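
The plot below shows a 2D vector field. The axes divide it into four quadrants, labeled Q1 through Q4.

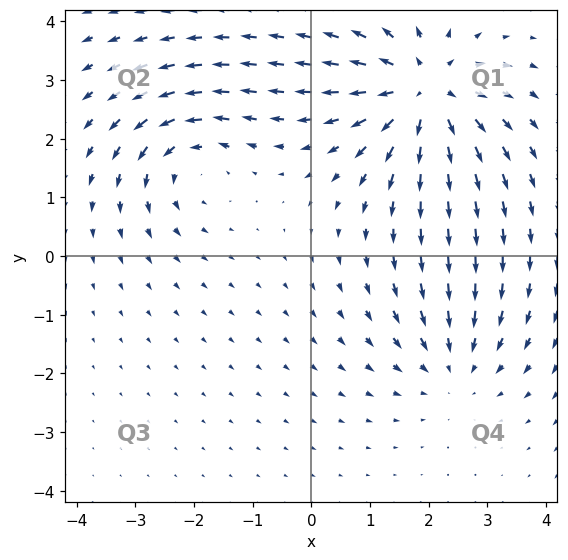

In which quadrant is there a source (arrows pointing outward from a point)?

Q1

The source sits at approximately (1.9, 2.8), which lies in quadrant Q1. The divergence there is about +5, positive as expected for a source.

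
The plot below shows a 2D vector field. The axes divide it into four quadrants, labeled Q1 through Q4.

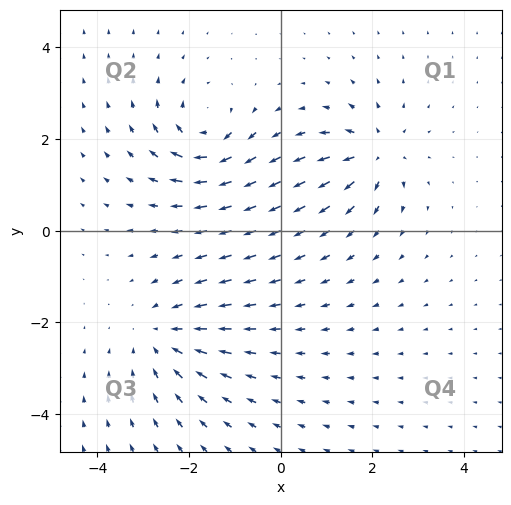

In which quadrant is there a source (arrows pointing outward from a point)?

The source sits at approximately (2.1, 1.7), which lies in quadrant Q1. The divergence there is about +4, positive as expected for a source.

Q1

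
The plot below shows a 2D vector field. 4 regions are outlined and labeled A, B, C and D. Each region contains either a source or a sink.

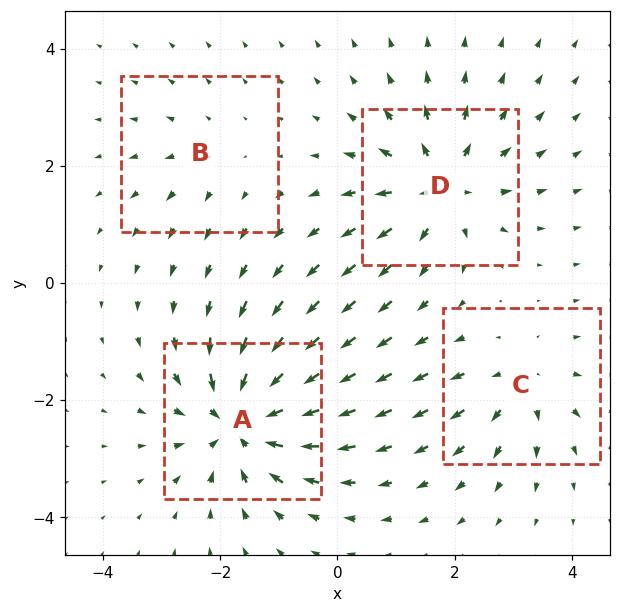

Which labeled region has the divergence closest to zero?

B

Divergence at each region's feature centre — A: about -7, B: about +2, C: about +4, D: about +6. Region B is closest to zero.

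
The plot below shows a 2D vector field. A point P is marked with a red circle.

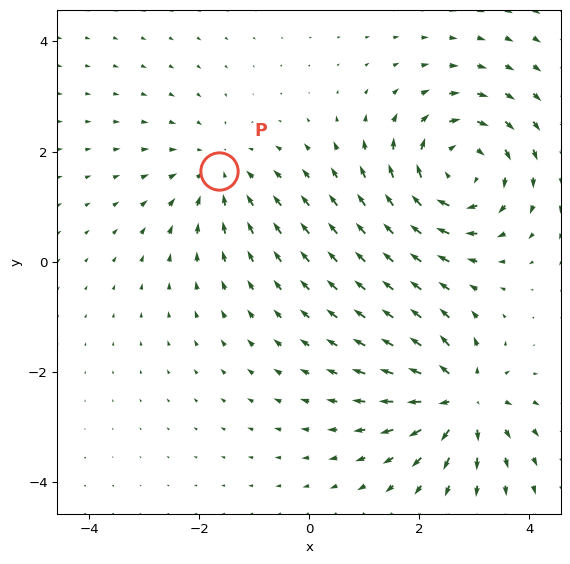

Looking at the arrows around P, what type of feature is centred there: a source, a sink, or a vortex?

At P (-1.6, 1.6) the arrows converge inward. Divergence about -3, curl ≈0 — negative divergence with near-zero curl is a sink.

sink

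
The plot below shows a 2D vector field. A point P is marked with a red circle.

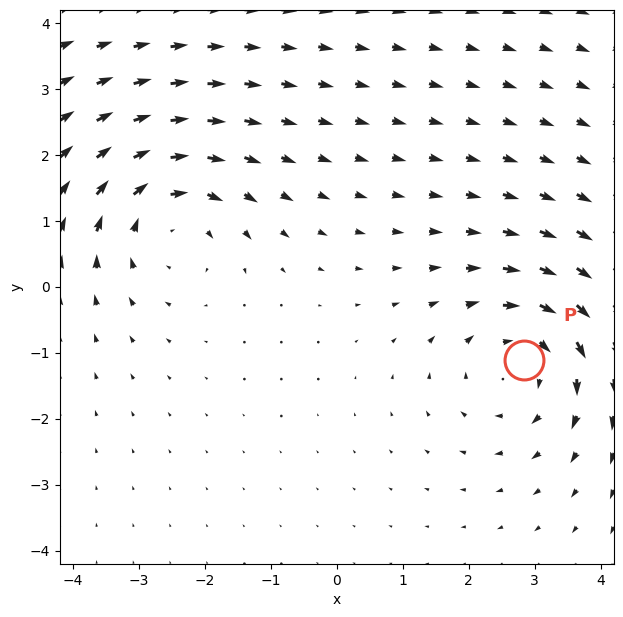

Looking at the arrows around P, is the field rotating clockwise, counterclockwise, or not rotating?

Near P at (2.8, -1.1) the arrows circulate clockwise. The curl (z-component) there is about -4; negative curl means clockwise rotation.

clockwise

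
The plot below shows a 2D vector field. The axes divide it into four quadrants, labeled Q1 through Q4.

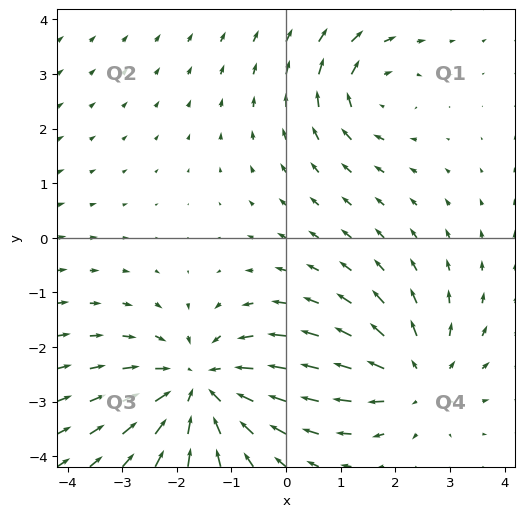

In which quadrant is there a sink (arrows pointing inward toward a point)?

The sink sits at approximately (-1.6, -2.7), which lies in quadrant Q3. The divergence there is about -4, negative as expected for a sink.

Q3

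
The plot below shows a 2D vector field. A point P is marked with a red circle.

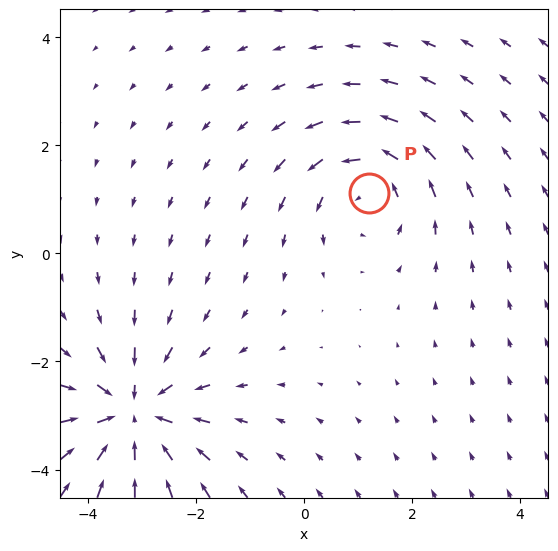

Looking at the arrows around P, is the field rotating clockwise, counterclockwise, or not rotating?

Near P at (1.2, 1.1) the arrows circulate counterclockwise. The curl (z-component) there is about +3; positive curl means counterclockwise rotation.

counterclockwise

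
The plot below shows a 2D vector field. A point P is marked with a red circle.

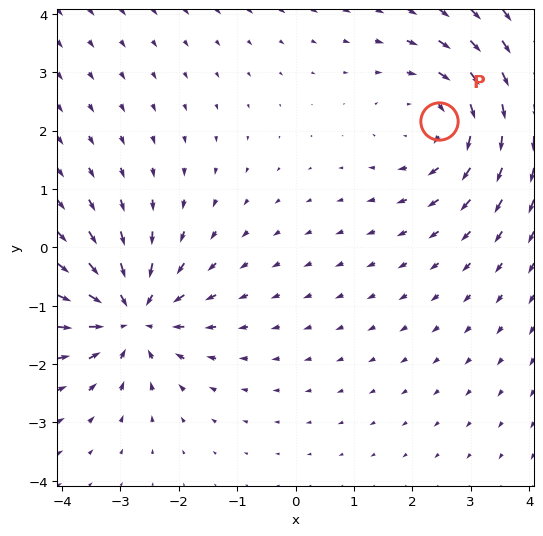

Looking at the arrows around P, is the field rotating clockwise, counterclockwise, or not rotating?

Near P at (2.5, 2.2) the arrows circulate clockwise. The curl (z-component) there is about -3; negative curl means clockwise rotation.

clockwise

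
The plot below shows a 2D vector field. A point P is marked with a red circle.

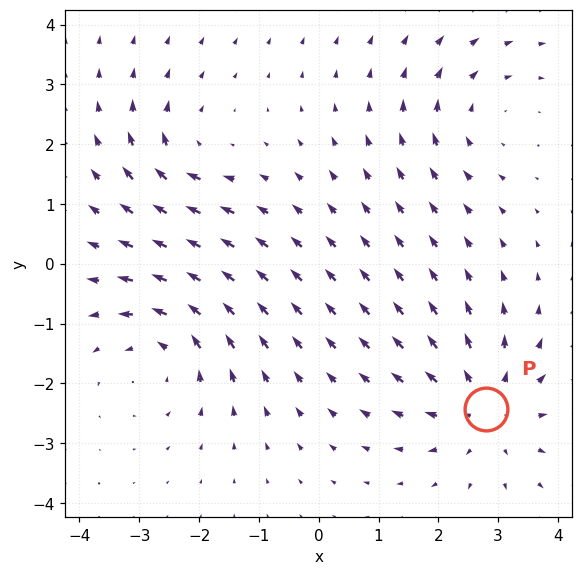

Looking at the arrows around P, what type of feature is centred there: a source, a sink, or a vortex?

At P (2.8, -2.4) the arrows spread outward. Divergence about +5, curl ≈0 — positive divergence with near-zero curl is a source.

source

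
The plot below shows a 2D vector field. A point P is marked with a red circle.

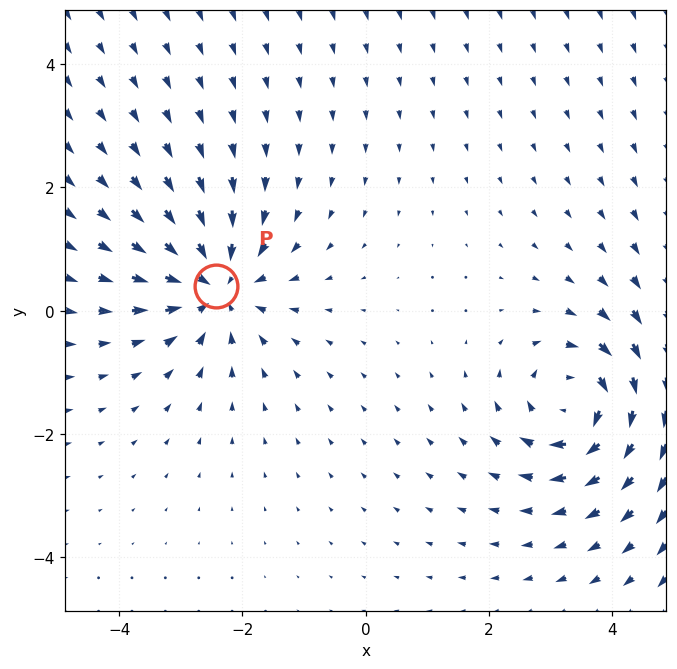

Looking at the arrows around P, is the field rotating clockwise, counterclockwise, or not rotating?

not rotating

Near P at (-2.4, 0.4) the arrows show no circulation. The curl there is ≈0.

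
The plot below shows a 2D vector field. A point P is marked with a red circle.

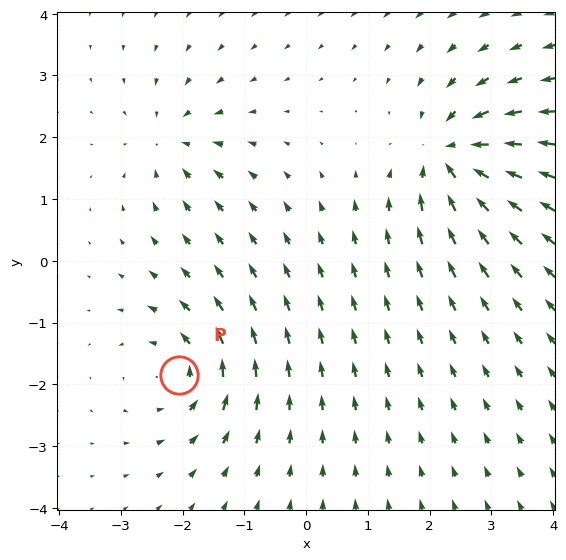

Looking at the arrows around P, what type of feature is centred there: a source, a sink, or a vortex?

vortex

At P (-2.1, -1.9) the arrows circulate counterclockwise. Divergence ≈0, curl about +5 — near-zero divergence with nonzero curl is a vortex.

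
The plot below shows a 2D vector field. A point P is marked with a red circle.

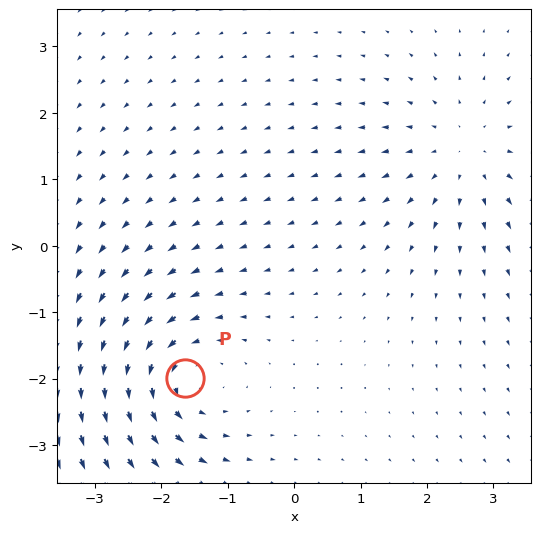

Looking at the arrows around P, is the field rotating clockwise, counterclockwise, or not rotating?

counterclockwise

Near P at (-1.6, -2.0) the arrows circulate counterclockwise. The curl (z-component) there is about +4; positive curl means counterclockwise rotation.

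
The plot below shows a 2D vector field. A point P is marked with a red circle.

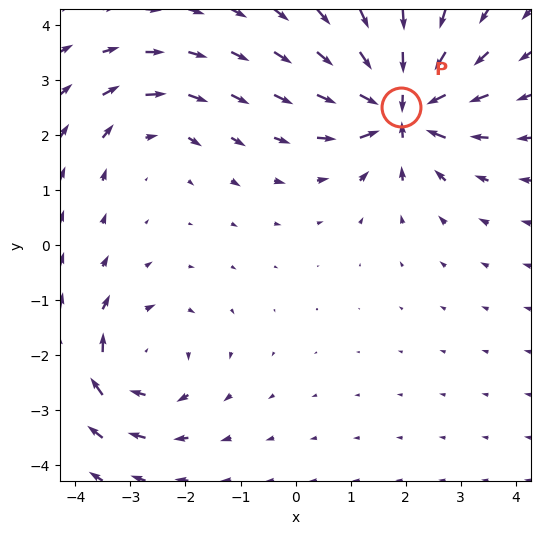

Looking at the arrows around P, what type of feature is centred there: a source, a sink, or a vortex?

sink

At P (1.9, 2.5) the arrows converge inward. Divergence about -7, curl ≈0 — negative divergence with near-zero curl is a sink.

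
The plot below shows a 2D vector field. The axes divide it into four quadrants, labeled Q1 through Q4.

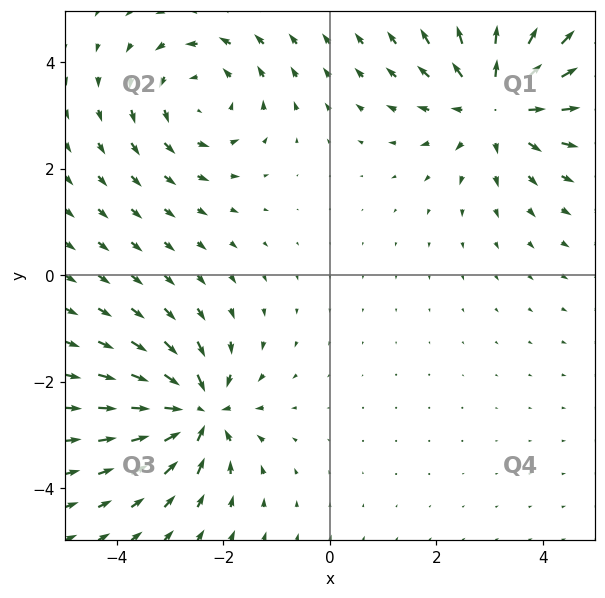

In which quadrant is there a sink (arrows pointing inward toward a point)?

Q3

The sink sits at approximately (-2.5, -2.6), which lies in quadrant Q3. The divergence there is about -5, negative as expected for a sink.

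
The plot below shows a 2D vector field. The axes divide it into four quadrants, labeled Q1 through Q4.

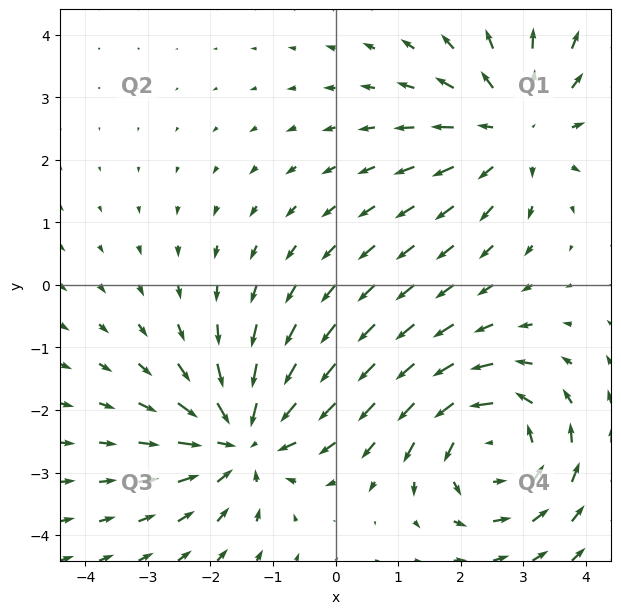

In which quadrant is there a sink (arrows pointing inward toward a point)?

Q3

The sink sits at approximately (-1.5, -2.5), which lies in quadrant Q3. The divergence there is about -5, negative as expected for a sink.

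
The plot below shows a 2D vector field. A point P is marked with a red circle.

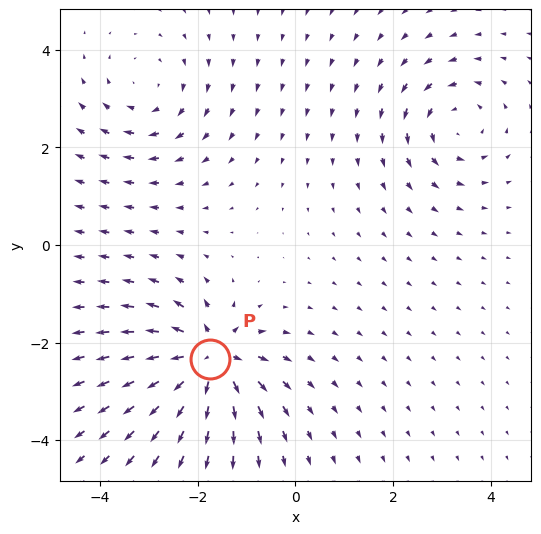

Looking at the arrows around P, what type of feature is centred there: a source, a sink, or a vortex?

At P (-1.8, -2.3) the arrows spread outward. Divergence about +6, curl ≈0 — positive divergence with near-zero curl is a source.

source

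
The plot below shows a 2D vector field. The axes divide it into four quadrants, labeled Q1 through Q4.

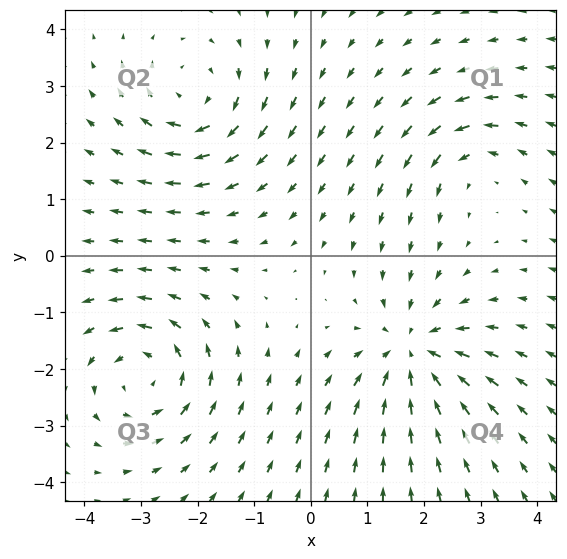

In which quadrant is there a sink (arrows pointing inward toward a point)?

The sink sits at approximately (1.8, -1.7), which lies in quadrant Q4. The divergence there is about -5, negative as expected for a sink.

Q4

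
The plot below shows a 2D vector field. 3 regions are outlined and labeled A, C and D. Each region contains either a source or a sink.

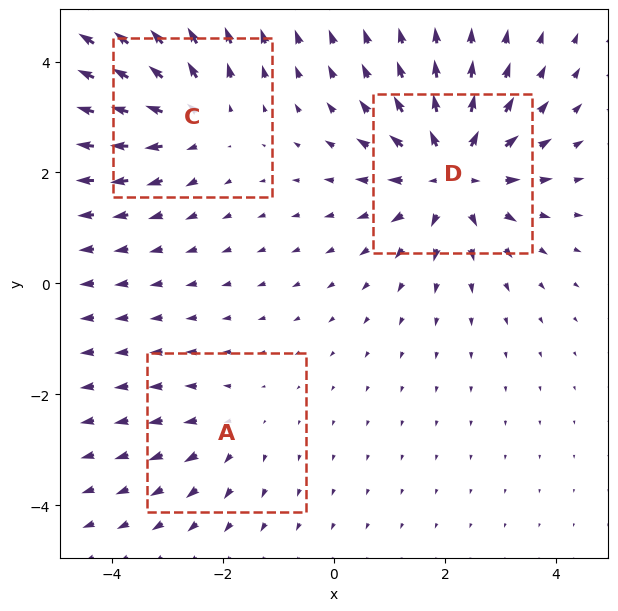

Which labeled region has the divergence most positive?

D

Divergence at each region's feature centre — A: about +2, C: about +3, D: about +5. Region D is most positive.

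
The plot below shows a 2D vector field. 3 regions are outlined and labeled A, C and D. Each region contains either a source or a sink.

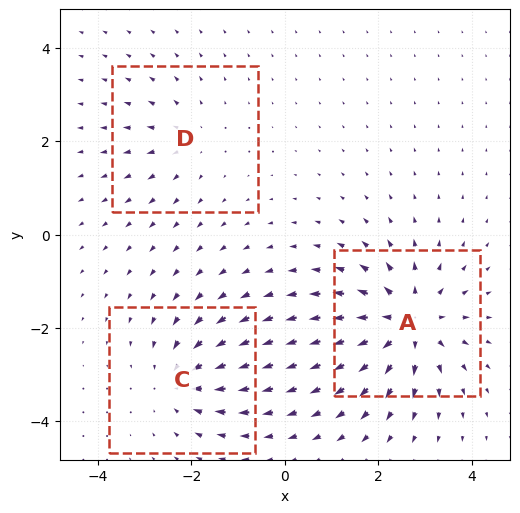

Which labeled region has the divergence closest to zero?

Divergence at each region's feature centre — A: about +5, C: about -3, D: about +2. Region D is closest to zero.

D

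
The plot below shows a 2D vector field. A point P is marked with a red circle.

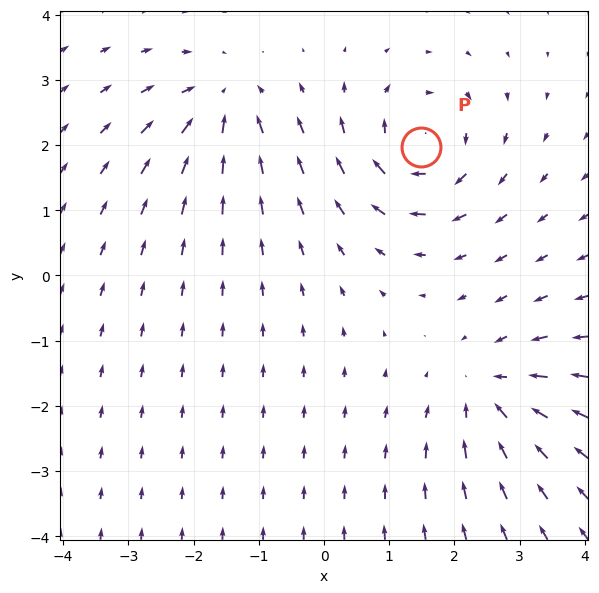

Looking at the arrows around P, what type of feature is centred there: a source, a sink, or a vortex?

vortex

At P (1.5, 2.0) the arrows circulate clockwise. Divergence ≈0, curl about -6 — near-zero divergence with nonzero curl is a vortex.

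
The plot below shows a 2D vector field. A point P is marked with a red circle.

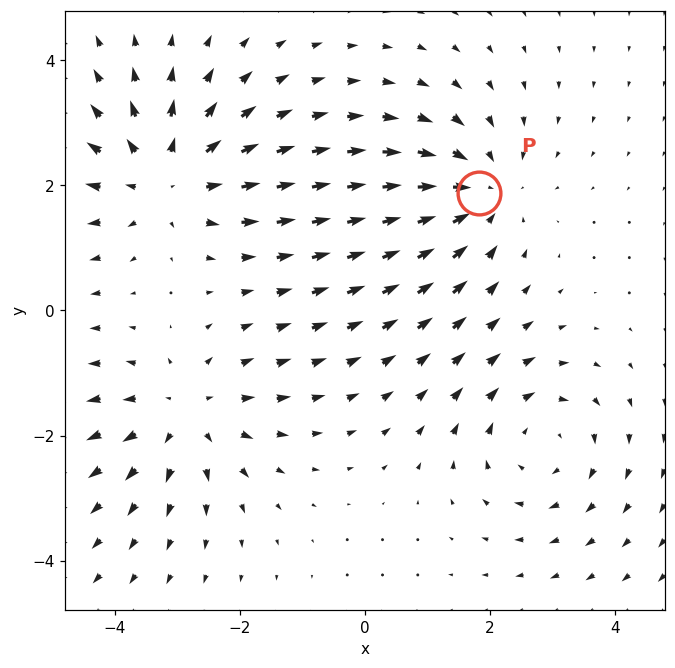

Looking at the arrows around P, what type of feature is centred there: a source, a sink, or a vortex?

sink

At P (1.8, 1.9) the arrows converge inward. Divergence about -3, curl ≈0 — negative divergence with near-zero curl is a sink.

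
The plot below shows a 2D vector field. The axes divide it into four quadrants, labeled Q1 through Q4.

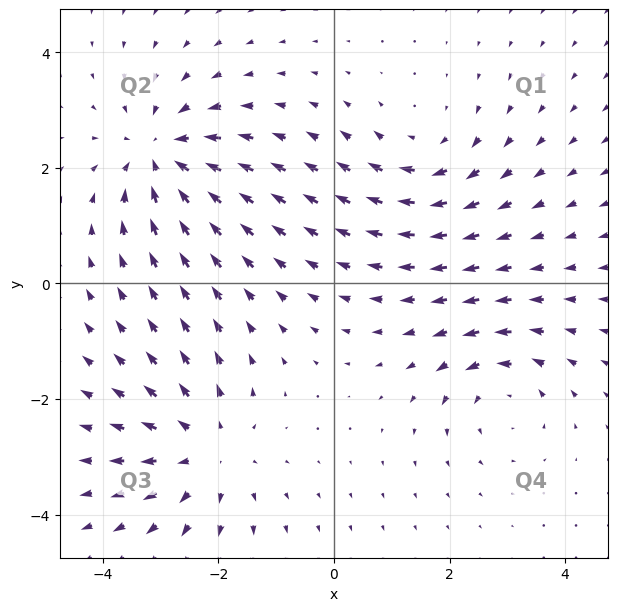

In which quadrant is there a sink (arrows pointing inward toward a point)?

The sink sits at approximately (-3.0, 2.2), which lies in quadrant Q2. The divergence there is about -4, negative as expected for a sink.

Q2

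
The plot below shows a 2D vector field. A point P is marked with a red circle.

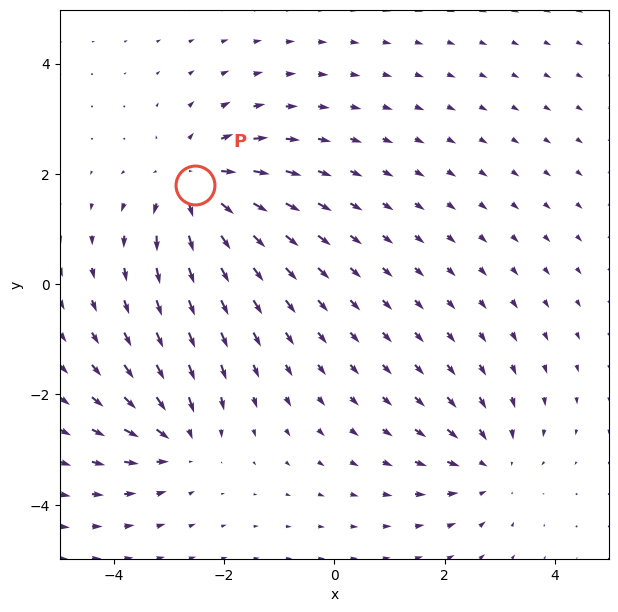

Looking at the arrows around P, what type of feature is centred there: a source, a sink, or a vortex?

source

At P (-2.5, 1.8) the arrows spread outward. Divergence about +5, curl ≈0 — positive divergence with near-zero curl is a source.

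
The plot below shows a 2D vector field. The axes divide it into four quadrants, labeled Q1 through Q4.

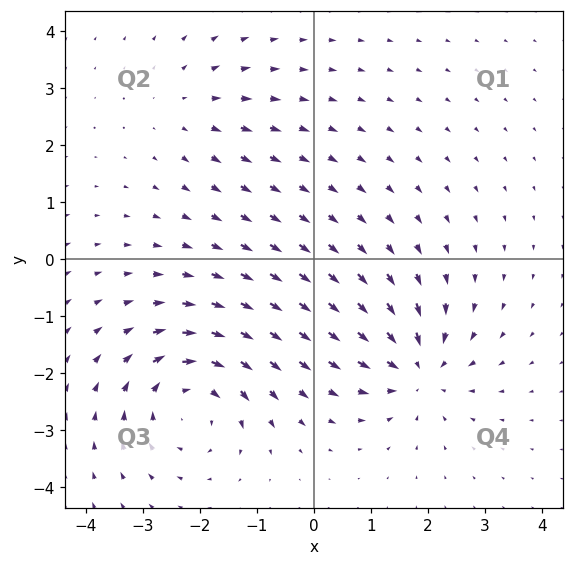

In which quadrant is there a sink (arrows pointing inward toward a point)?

The sink sits at approximately (1.8, -1.9), which lies in quadrant Q4. The divergence there is about -5, negative as expected for a sink.

Q4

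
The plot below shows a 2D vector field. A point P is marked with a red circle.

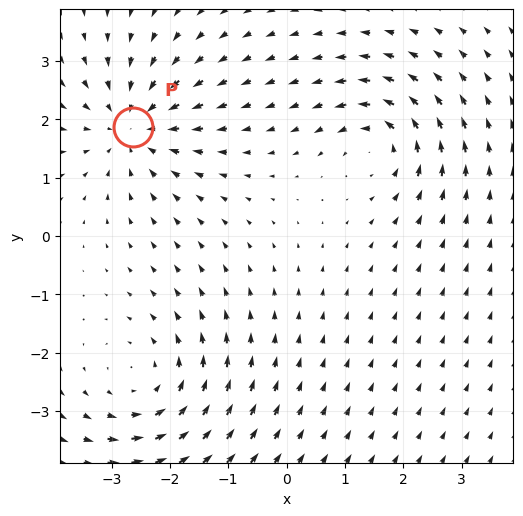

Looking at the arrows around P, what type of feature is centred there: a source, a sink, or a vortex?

sink

At P (-2.6, 1.9) the arrows converge inward. Divergence about -4, curl ≈0 — negative divergence with near-zero curl is a sink.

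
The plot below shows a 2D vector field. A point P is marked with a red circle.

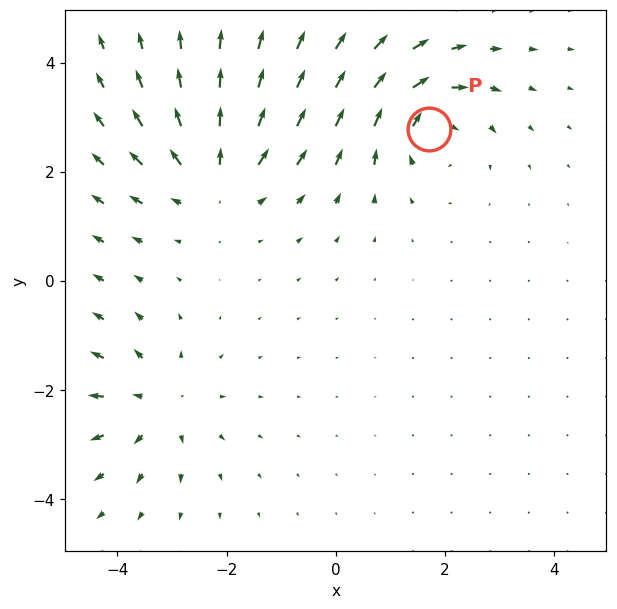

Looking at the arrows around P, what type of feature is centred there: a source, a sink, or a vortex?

At P (1.7, 2.8) the arrows circulate clockwise. Divergence ≈0, curl about -5 — near-zero divergence with nonzero curl is a vortex.

vortex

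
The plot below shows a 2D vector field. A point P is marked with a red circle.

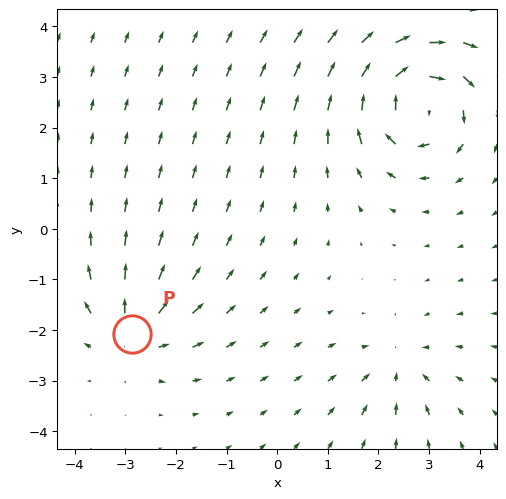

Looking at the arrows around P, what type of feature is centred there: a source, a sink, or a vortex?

At P (-2.9, -2.1) the arrows spread outward. Divergence about +4, curl ≈0 — positive divergence with near-zero curl is a source.

source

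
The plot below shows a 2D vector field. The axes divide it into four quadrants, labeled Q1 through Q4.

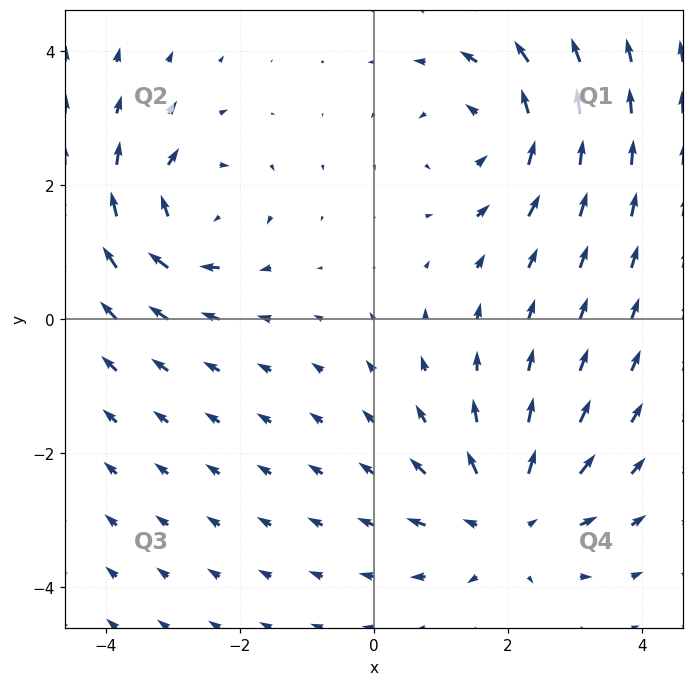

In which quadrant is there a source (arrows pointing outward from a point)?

Q4

The source sits at approximately (2.0, -3.0), which lies in quadrant Q4. The divergence there is about +3, positive as expected for a source.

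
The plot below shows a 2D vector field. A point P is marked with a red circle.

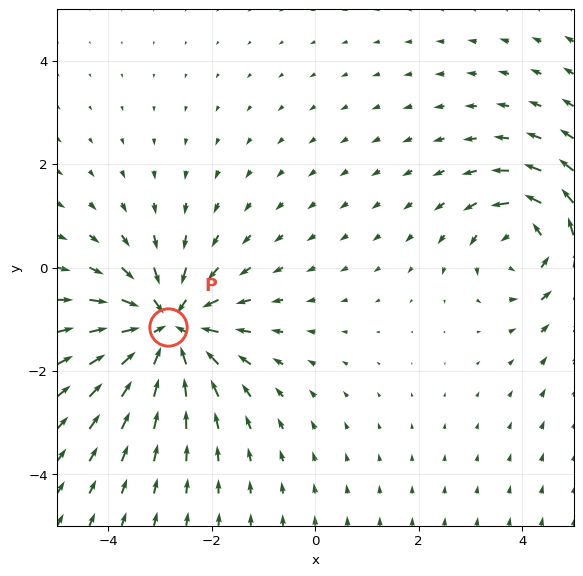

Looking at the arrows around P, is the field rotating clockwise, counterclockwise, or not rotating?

Near P at (-2.9, -1.2) the arrows show no circulation. The curl there is ≈0.

not rotating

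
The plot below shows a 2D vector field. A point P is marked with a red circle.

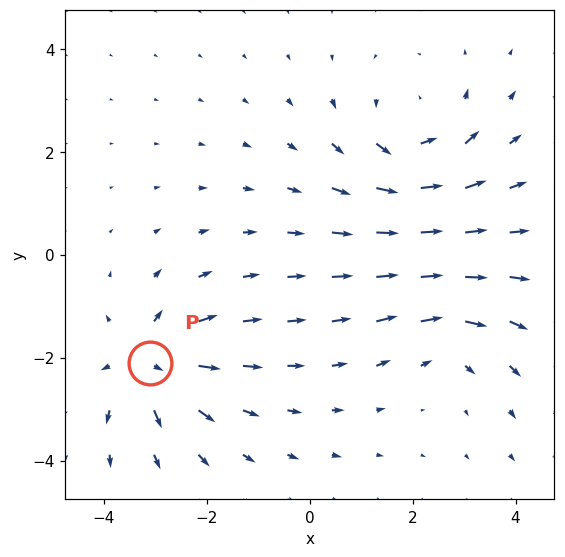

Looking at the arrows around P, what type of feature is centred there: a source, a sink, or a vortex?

source

At P (-3.1, -2.1) the arrows spread outward. Divergence about +5, curl ≈0 — positive divergence with near-zero curl is a source.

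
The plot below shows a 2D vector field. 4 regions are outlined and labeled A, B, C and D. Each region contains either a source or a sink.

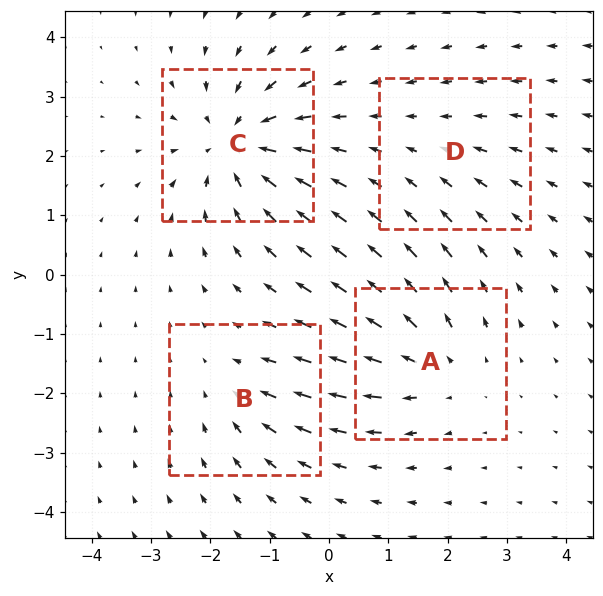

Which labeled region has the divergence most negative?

Divergence at each region's feature centre — A: about +5, B: about -3, C: about -7, D: about -2. Region C is most negative.

C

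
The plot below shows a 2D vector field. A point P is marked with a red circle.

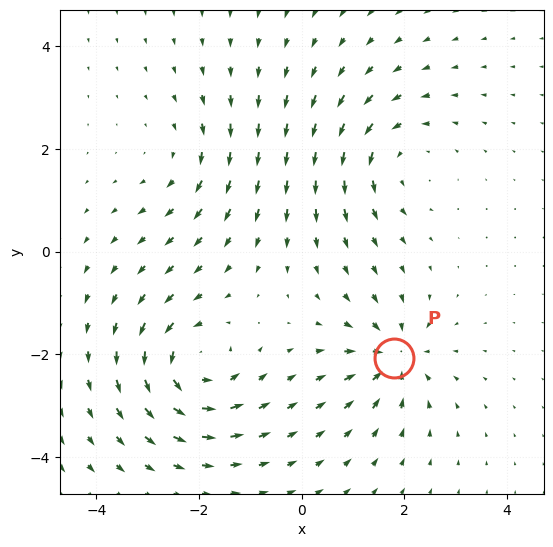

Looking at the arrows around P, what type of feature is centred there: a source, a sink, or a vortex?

At P (1.8, -2.1) the arrows converge inward. Divergence about -5, curl ≈0 — negative divergence with near-zero curl is a sink.

sink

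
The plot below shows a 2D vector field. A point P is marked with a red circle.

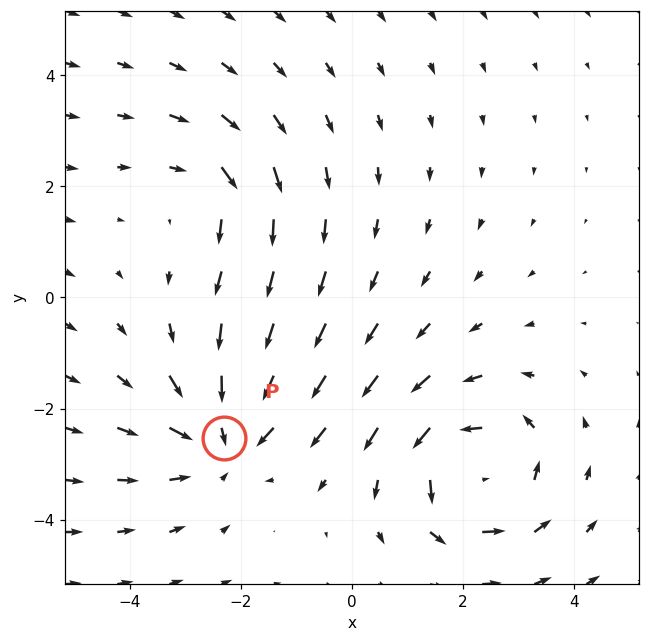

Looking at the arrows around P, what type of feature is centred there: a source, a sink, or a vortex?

sink

At P (-2.3, -2.5) the arrows converge inward. Divergence about -3, curl ≈0 — negative divergence with near-zero curl is a sink.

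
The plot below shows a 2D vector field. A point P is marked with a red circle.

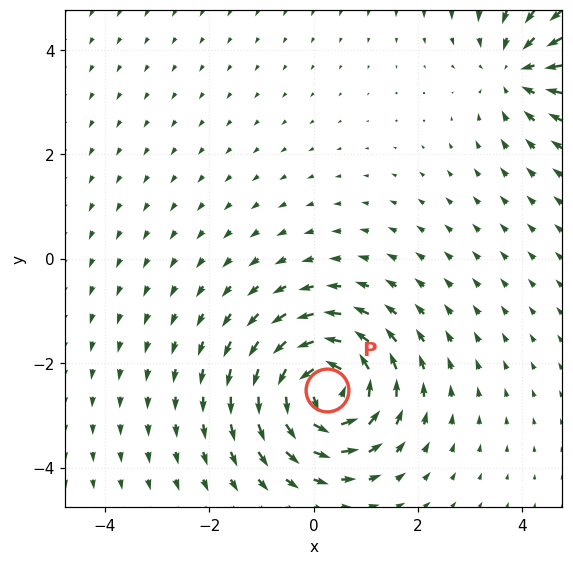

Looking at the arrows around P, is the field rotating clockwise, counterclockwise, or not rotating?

Near P at (0.3, -2.5) the arrows circulate counterclockwise. The curl (z-component) there is about +7; positive curl means counterclockwise rotation.

counterclockwise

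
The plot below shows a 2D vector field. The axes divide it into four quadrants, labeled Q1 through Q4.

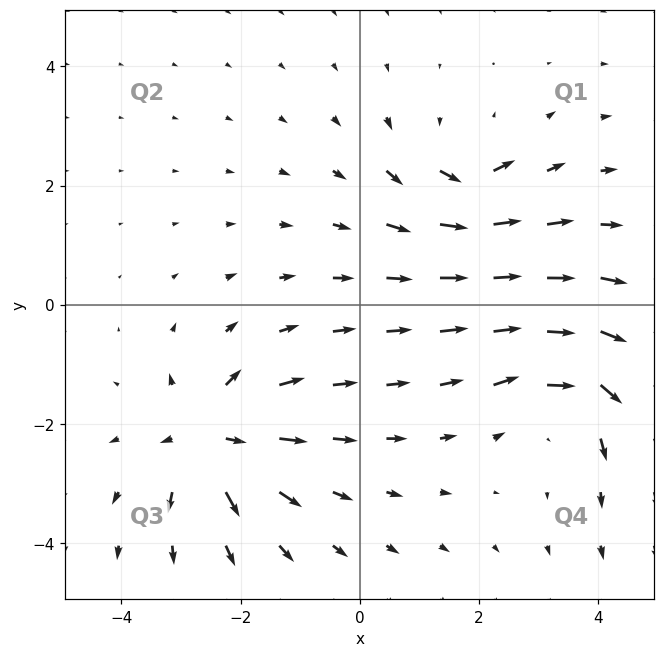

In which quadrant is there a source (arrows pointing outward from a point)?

The source sits at approximately (-2.5, -2.2), which lies in quadrant Q3. The divergence there is about +6, positive as expected for a source.

Q3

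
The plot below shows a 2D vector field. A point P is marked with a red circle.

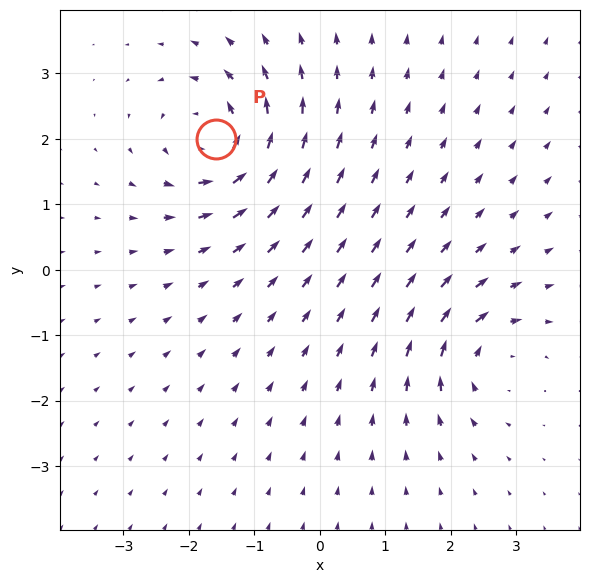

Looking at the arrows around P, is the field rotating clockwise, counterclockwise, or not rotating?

counterclockwise

Near P at (-1.6, 2.0) the arrows circulate counterclockwise. The curl (z-component) there is about +6; positive curl means counterclockwise rotation.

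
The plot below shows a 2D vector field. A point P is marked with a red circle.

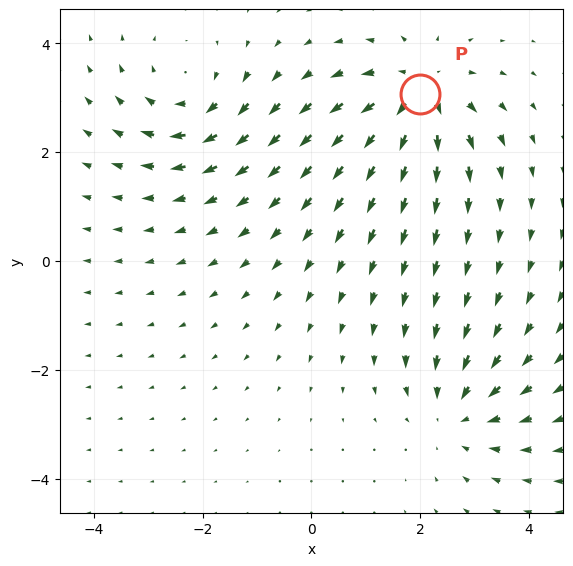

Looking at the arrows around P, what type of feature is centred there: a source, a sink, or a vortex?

At P (2.0, 3.1) the arrows spread outward. Divergence about +4, curl ≈0 — positive divergence with near-zero curl is a source.

source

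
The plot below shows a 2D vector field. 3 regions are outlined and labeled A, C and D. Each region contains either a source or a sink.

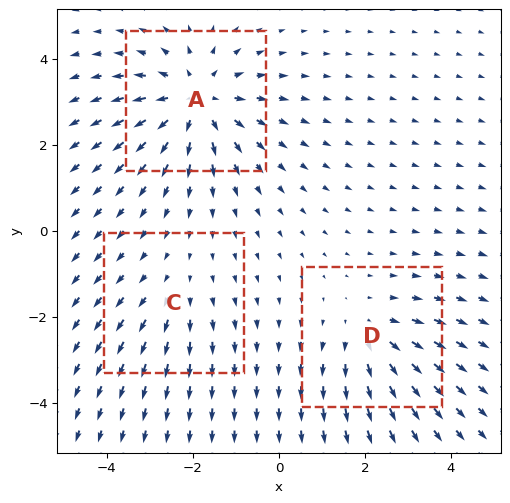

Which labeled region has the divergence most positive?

Divergence at each region's feature centre — A: about +4, C: about +2, D: about +3. Region A is most positive.

A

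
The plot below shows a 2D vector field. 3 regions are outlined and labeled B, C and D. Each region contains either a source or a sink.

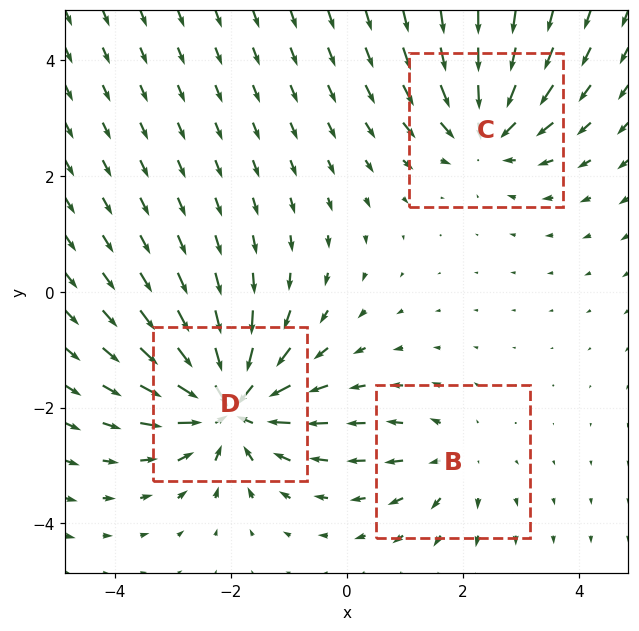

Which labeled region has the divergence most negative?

Divergence at each region's feature centre — B: about +2, C: about -4, D: about -6. Region D is most negative.

D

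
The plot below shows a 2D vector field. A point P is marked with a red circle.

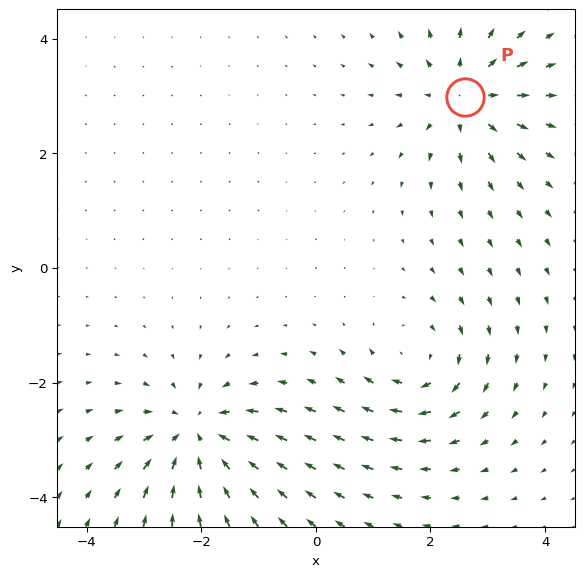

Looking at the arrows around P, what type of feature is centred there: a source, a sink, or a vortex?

At P (2.6, 3.0) the arrows spread outward. Divergence about +5, curl ≈0 — positive divergence with near-zero curl is a source.

source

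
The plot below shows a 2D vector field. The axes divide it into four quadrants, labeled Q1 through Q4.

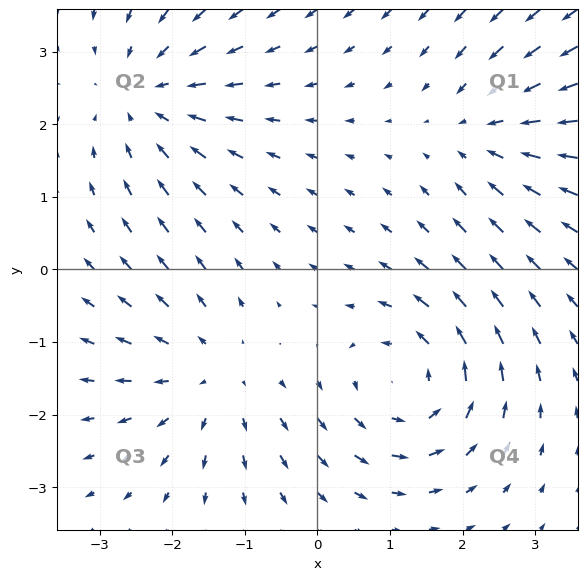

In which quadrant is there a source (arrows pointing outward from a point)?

The source sits at approximately (-1.5, -1.5), which lies in quadrant Q3. The divergence there is about +3, positive as expected for a source.

Q3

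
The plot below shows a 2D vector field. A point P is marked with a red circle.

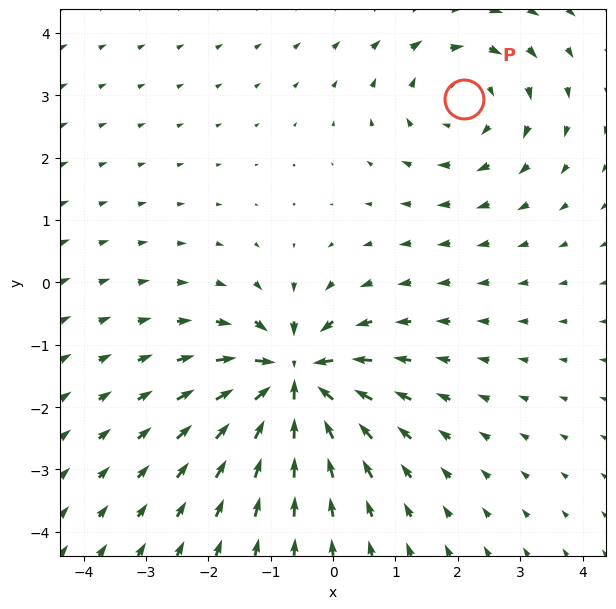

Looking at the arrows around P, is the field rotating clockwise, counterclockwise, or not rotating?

Near P at (2.1, 2.9) the arrows circulate clockwise. The curl (z-component) there is about -3; negative curl means clockwise rotation.

clockwise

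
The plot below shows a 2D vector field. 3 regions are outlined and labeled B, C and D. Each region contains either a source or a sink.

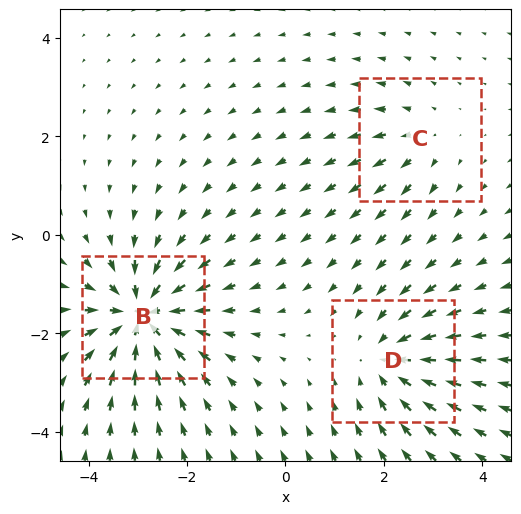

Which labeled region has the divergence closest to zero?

Divergence at each region's feature centre — B: about -6, C: about +2, D: about -4. Region C is closest to zero.

C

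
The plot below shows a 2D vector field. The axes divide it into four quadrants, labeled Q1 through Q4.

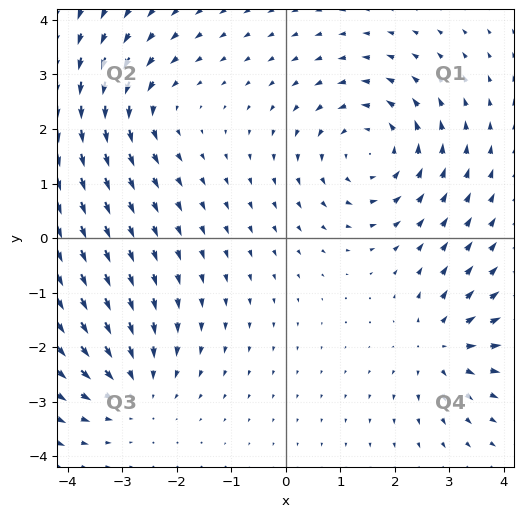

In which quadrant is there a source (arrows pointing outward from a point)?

Q4

The source sits at approximately (2.8, -2.0), which lies in quadrant Q4. The divergence there is about +5, positive as expected for a source.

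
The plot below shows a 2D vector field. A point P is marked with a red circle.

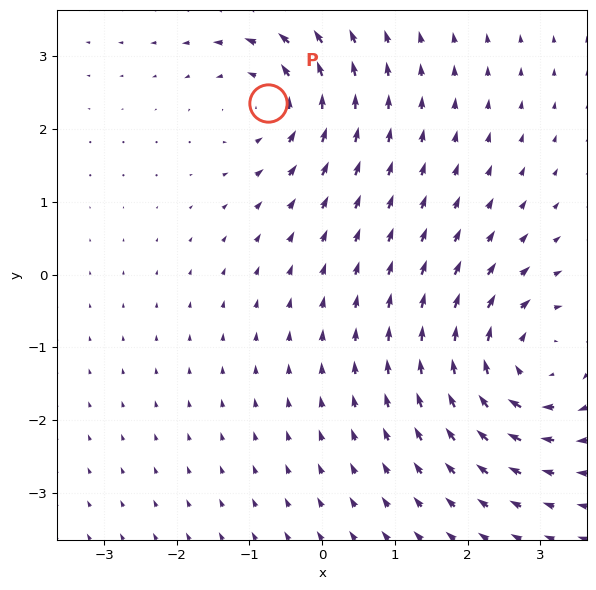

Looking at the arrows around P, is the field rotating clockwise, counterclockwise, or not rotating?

counterclockwise

Near P at (-0.7, 2.4) the arrows circulate counterclockwise. The curl (z-component) there is about +5; positive curl means counterclockwise rotation.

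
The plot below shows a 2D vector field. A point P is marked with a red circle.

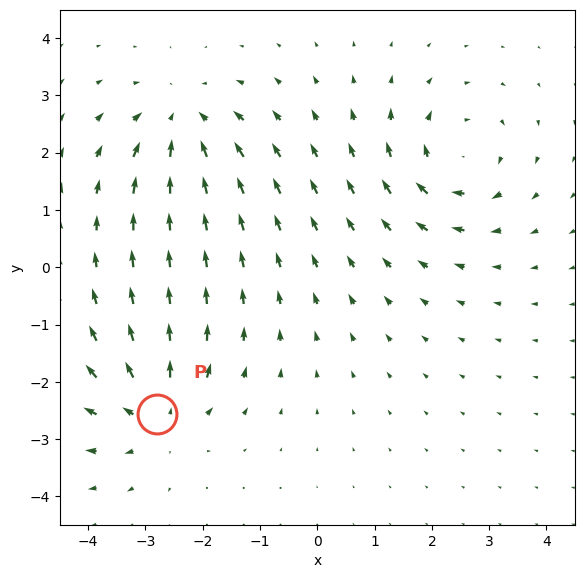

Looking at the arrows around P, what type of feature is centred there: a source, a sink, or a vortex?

At P (-2.8, -2.6) the arrows spread outward. Divergence about +4, curl ≈0 — positive divergence with near-zero curl is a source.

source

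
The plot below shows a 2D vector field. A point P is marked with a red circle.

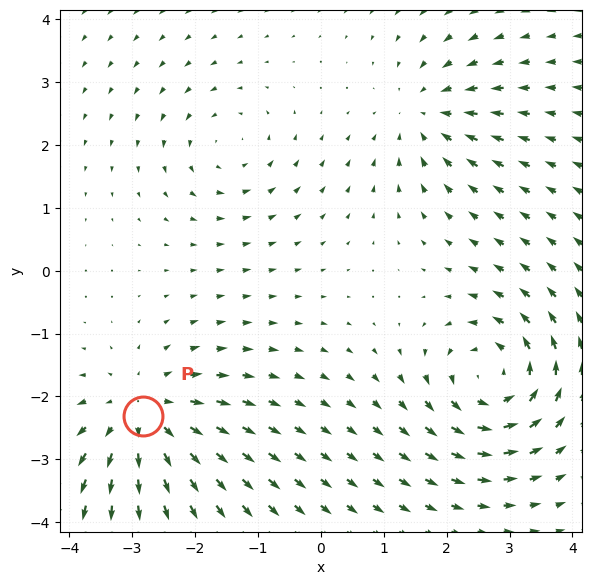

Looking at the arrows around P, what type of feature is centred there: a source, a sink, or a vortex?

At P (-2.8, -2.3) the arrows spread outward. Divergence about +5, curl ≈0 — positive divergence with near-zero curl is a source.

source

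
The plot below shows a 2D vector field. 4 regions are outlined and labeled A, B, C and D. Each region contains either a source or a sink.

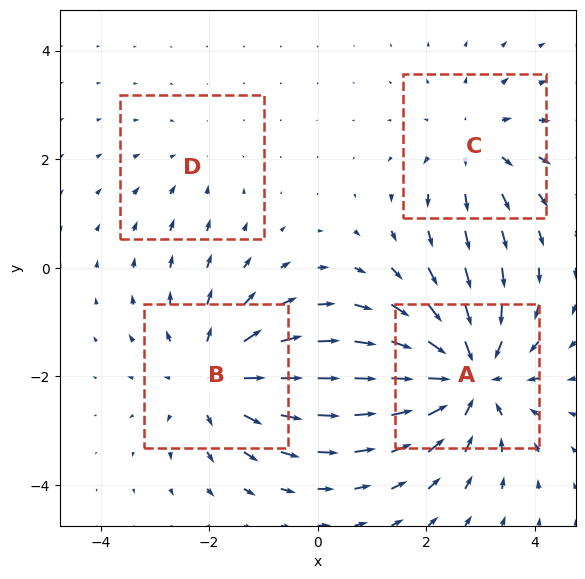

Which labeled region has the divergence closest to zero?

Divergence at each region's feature centre — A: about -5, B: about +4, C: about +3, D: about -2. Region D is closest to zero.

D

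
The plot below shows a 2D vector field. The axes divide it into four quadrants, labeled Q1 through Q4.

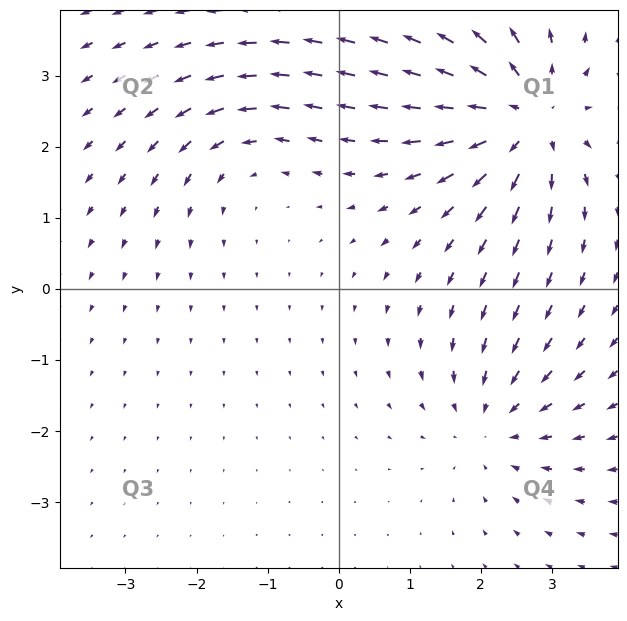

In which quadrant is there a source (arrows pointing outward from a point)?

The source sits at approximately (2.6, 2.4), which lies in quadrant Q1. The divergence there is about +5, positive as expected for a source.

Q1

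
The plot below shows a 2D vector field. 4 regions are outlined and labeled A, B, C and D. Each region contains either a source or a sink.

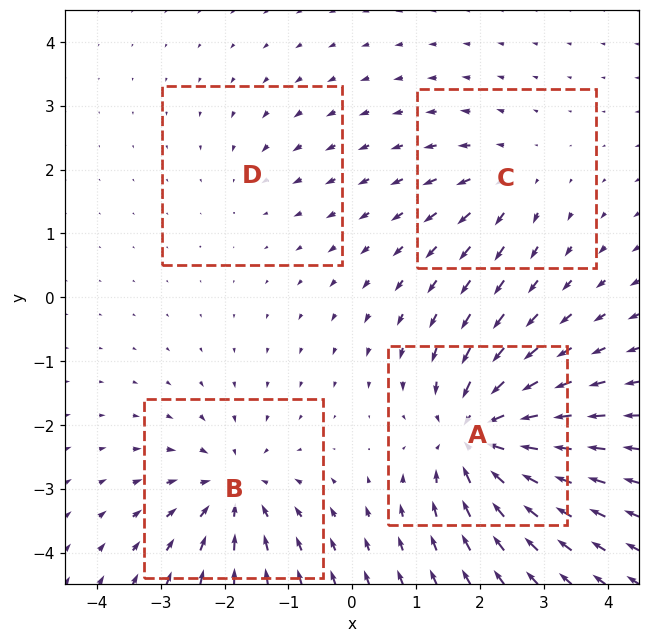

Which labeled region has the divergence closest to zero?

Divergence at each region's feature centre — A: about -8, B: about -6, C: about +4, D: about -2. Region D is closest to zero.

D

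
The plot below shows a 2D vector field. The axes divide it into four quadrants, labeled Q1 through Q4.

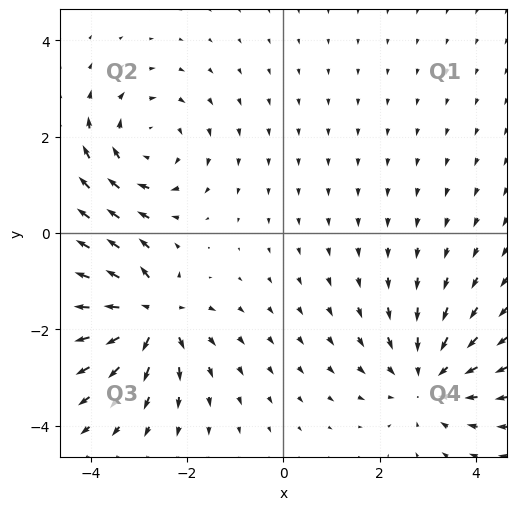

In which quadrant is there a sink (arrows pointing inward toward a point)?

Q4

The sink sits at approximately (3.0, -3.0), which lies in quadrant Q4. The divergence there is about -4, negative as expected for a sink.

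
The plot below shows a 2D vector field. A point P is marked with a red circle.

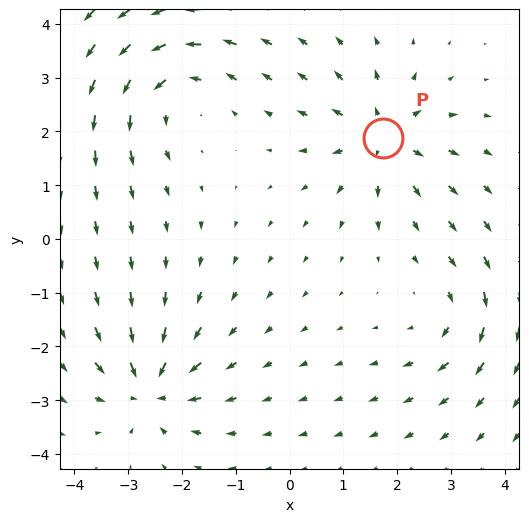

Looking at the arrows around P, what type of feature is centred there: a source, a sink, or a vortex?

source

At P (1.7, 1.9) the arrows spread outward. Divergence about +5, curl ≈0 — positive divergence with near-zero curl is a source.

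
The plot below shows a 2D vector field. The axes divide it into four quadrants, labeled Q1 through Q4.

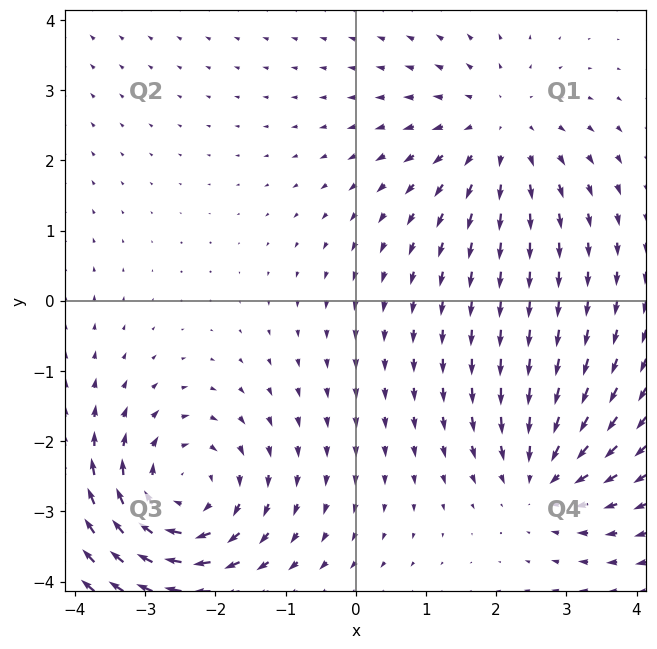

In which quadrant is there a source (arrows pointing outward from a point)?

Q1

The source sits at approximately (2.0, 2.4), which lies in quadrant Q1. The divergence there is about +3, positive as expected for a source.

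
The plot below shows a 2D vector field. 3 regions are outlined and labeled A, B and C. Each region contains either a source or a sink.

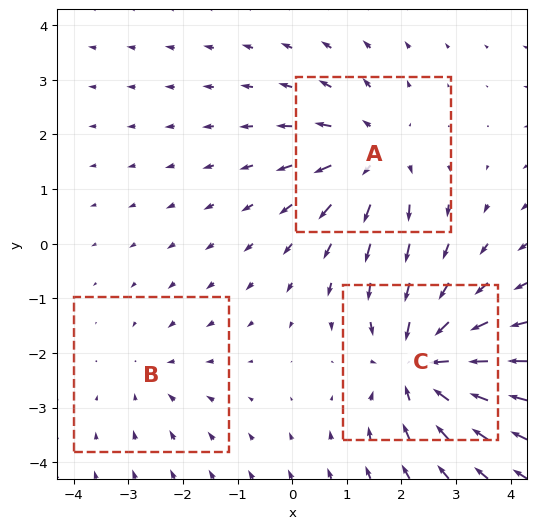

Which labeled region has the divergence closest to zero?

B

Divergence at each region's feature centre — A: about +3, B: about -2, C: about -4. Region B is closest to zero.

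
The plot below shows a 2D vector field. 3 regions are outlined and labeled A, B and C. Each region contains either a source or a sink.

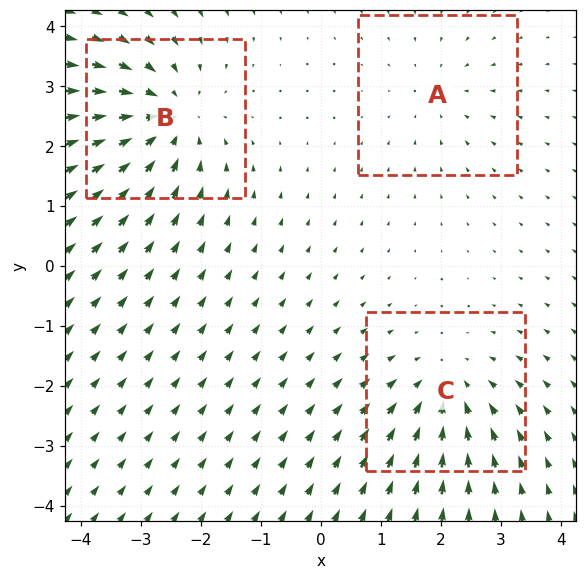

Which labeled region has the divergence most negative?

B

Divergence at each region's feature centre — A: about -2, B: about -4, C: about -3. Region B is most negative.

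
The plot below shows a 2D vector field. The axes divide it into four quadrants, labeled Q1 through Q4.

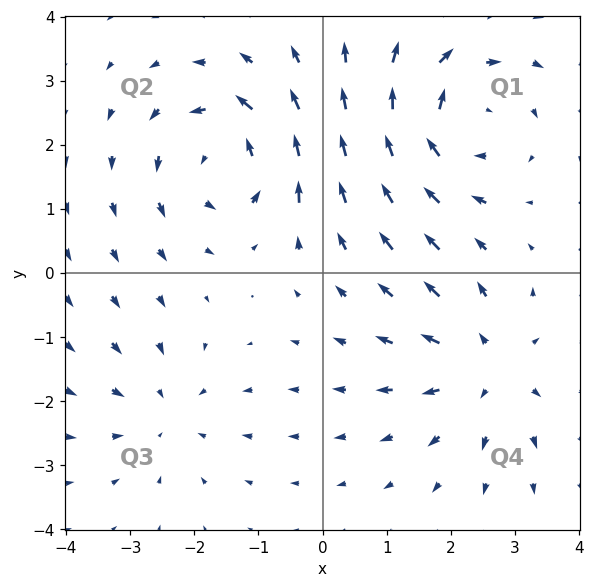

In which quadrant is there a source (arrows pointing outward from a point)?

Q4

The source sits at approximately (2.6, -1.5), which lies in quadrant Q4. The divergence there is about +3, positive as expected for a source.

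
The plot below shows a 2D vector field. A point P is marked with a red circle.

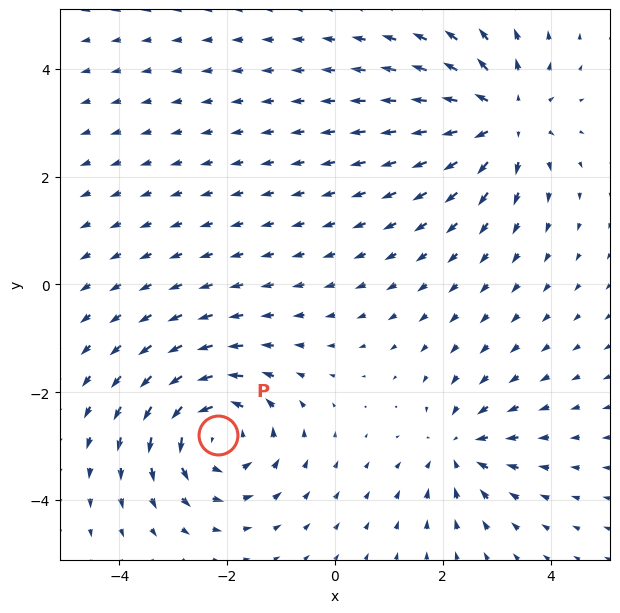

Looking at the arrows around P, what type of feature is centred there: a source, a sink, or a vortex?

At P (-2.2, -2.8) the arrows circulate counterclockwise. Divergence ≈0, curl about +5 — near-zero divergence with nonzero curl is a vortex.

vortex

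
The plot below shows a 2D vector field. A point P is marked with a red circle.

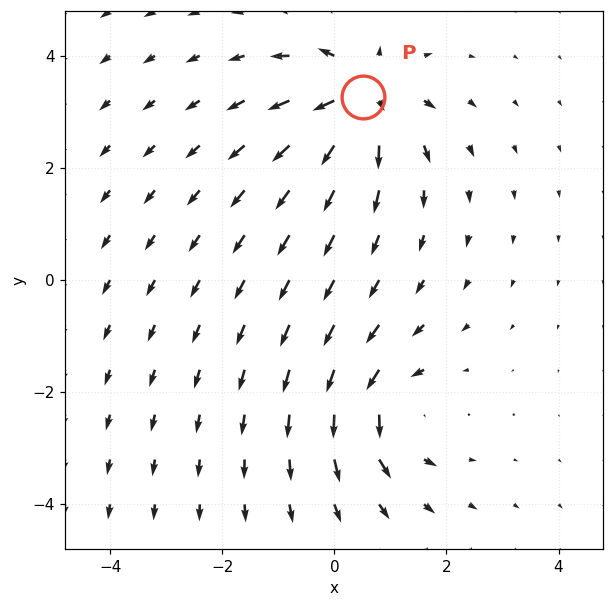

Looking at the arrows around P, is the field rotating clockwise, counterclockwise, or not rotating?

not rotating

Near P at (0.5, 3.3) the arrows show no circulation. The curl there is ≈0.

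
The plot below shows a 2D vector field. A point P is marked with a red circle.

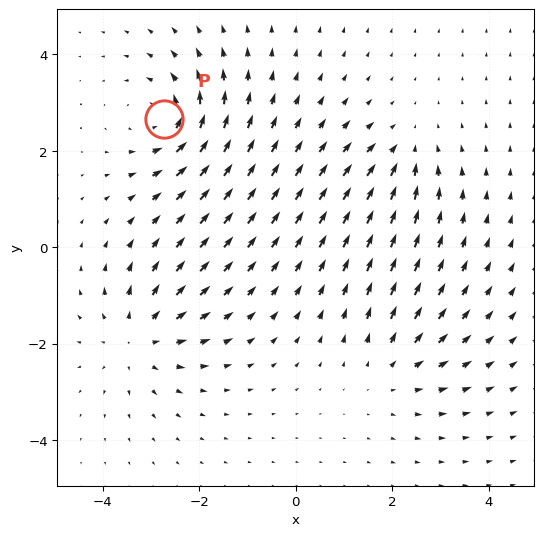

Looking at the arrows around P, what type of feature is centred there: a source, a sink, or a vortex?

At P (-2.7, 2.7) the arrows circulate counterclockwise. Divergence ≈0, curl about +5 — near-zero divergence with nonzero curl is a vortex.

vortex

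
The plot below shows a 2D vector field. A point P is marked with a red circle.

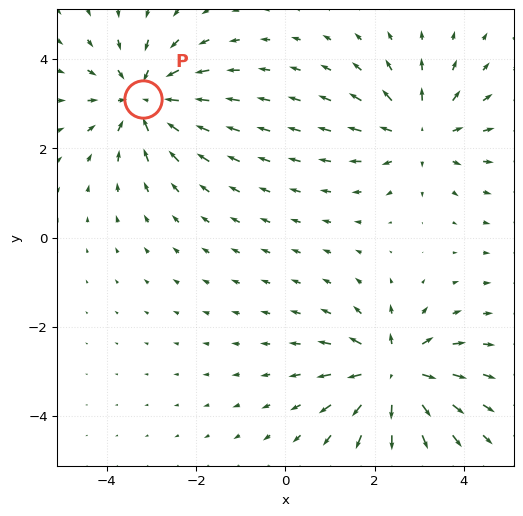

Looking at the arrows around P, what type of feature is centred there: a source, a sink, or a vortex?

sink

At P (-3.2, 3.1) the arrows converge inward. Divergence about -5, curl ≈0 — negative divergence with near-zero curl is a sink.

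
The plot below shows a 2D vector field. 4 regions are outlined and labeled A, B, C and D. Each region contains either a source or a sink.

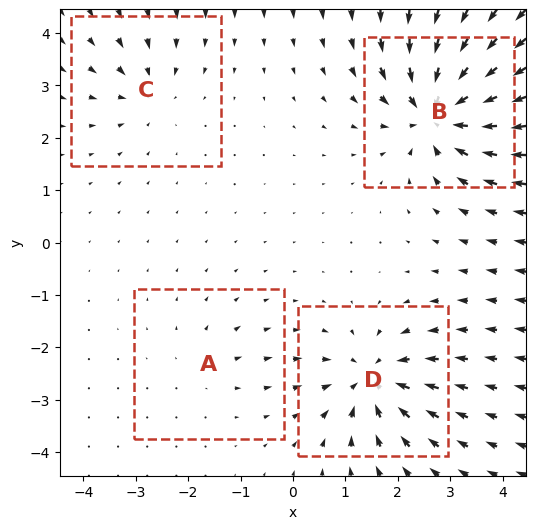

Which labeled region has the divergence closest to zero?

A

Divergence at each region's feature centre — A: about +2, B: about -9, C: about -4, D: about -6. Region A is closest to zero.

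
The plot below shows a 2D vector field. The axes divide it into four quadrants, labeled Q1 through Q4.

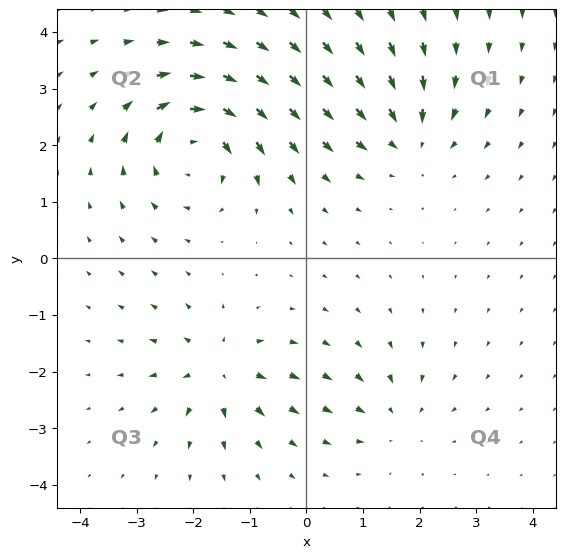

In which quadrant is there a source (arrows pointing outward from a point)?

Q3

The source sits at approximately (-1.6, -2.0), which lies in quadrant Q3. The divergence there is about +5, positive as expected for a source.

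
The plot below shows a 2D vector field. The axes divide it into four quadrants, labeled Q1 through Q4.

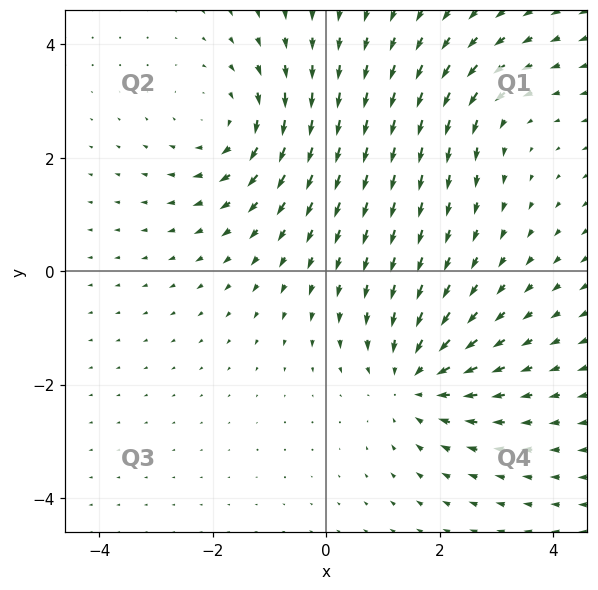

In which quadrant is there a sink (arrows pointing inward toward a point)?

Q4

The sink sits at approximately (1.6, -1.9), which lies in quadrant Q4. The divergence there is about -4, negative as expected for a sink.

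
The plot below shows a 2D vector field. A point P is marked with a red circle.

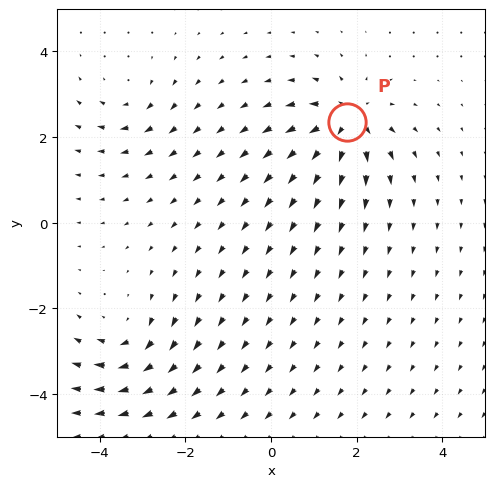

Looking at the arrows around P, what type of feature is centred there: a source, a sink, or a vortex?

At P (1.8, 2.4) the arrows spread outward. Divergence about +6, curl ≈0 — positive divergence with near-zero curl is a source.

source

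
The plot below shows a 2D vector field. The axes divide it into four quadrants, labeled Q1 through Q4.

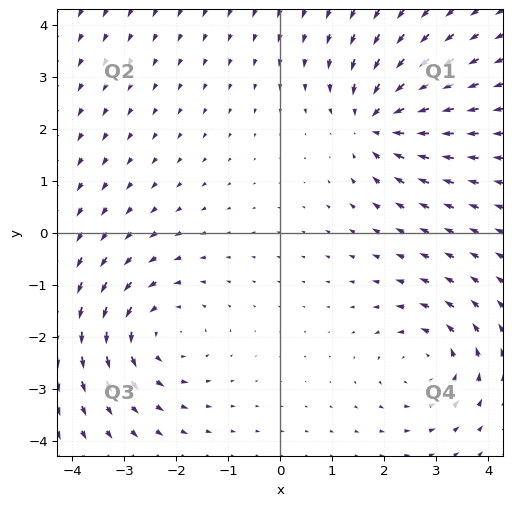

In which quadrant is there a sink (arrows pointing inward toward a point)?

Q1

The sink sits at approximately (1.8, 2.1), which lies in quadrant Q1. The divergence there is about -6, negative as expected for a sink.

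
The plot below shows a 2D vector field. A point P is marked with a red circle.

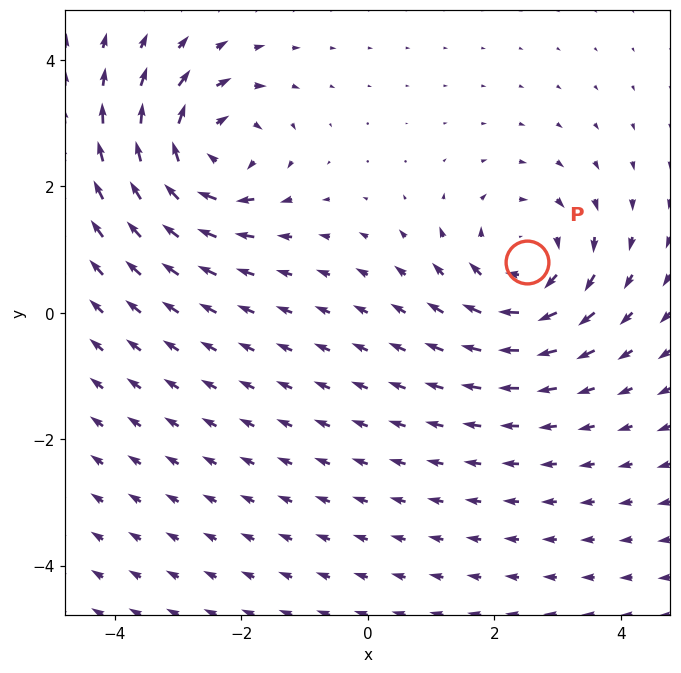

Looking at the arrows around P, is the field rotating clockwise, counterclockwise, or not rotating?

Near P at (2.5, 0.8) the arrows circulate clockwise. The curl (z-component) there is about -3; negative curl means clockwise rotation.

clockwise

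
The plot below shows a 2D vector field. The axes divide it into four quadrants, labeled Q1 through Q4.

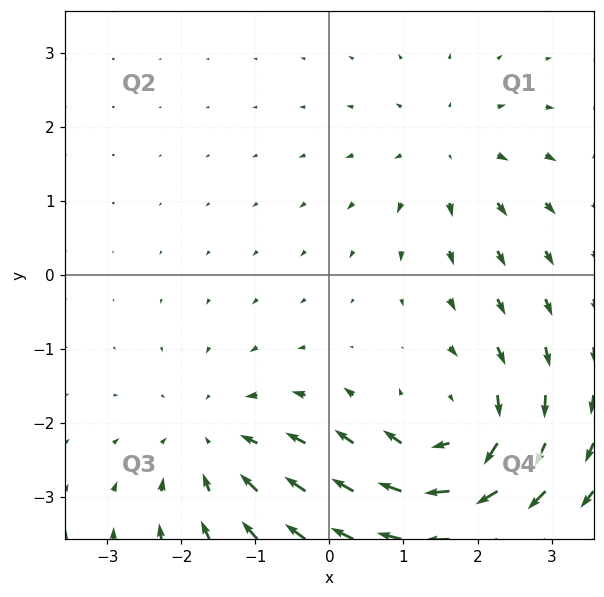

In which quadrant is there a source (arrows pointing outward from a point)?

The source sits at approximately (1.6, 1.6), which lies in quadrant Q1. The divergence there is about +3, positive as expected for a source.

Q1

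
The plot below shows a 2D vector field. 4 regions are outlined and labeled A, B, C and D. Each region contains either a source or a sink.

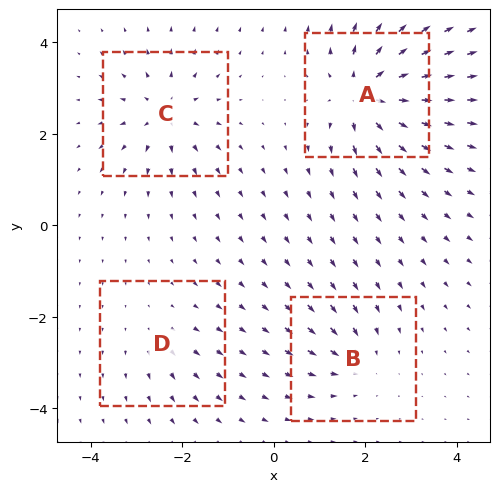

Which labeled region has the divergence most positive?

Divergence at each region's feature centre — A: about +9, B: about -4, C: about +6, D: about +3. Region A is most positive.

A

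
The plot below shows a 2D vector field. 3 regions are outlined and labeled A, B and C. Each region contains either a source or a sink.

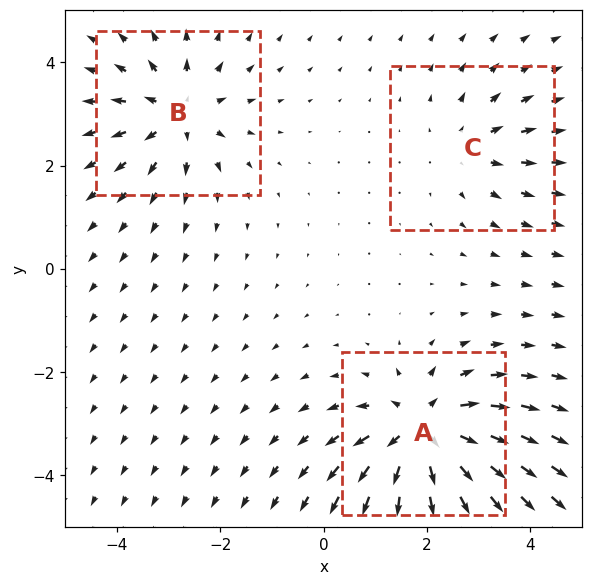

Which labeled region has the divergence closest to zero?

Divergence at each region's feature centre — A: about +5, B: about +4, C: about +2. Region C is closest to zero.

C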